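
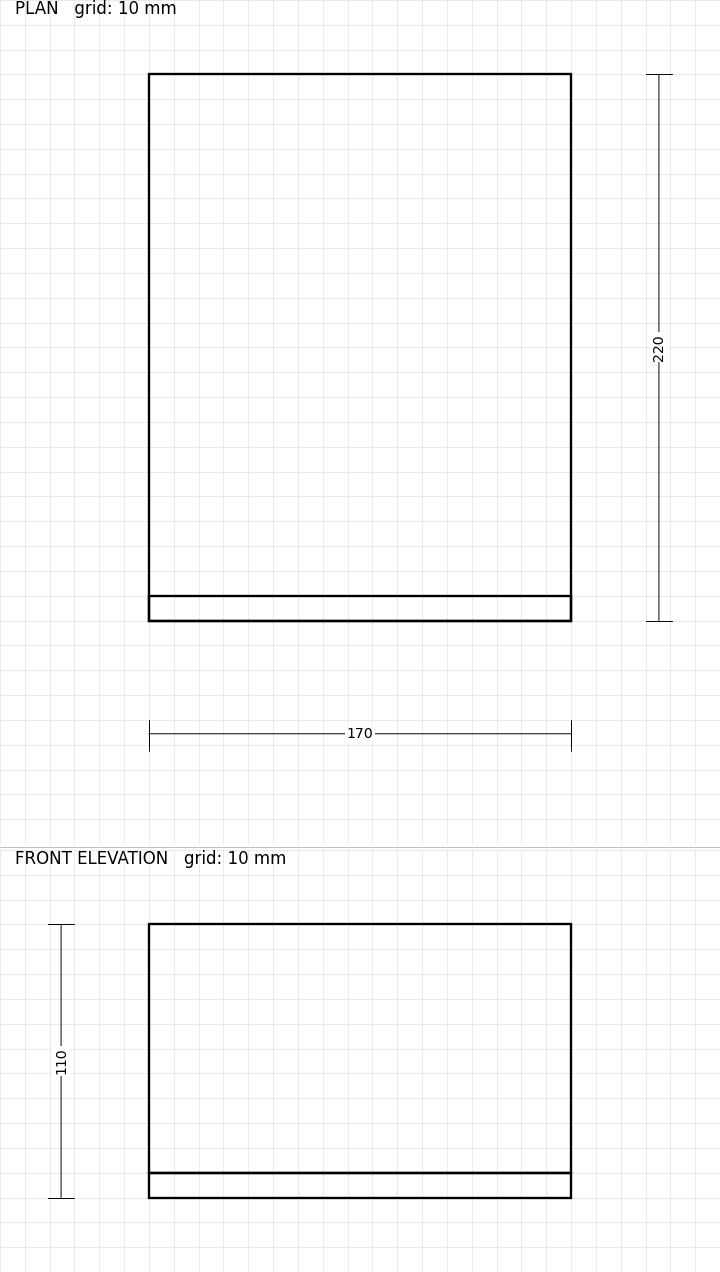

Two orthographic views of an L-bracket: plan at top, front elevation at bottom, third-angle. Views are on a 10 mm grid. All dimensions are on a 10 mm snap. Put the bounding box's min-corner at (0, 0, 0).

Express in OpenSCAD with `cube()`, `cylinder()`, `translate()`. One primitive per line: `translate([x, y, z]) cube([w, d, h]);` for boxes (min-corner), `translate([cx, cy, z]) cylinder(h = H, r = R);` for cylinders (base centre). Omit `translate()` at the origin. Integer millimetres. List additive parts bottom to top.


cube([170, 220, 10]);
translate([0, 0, 10]) cube([170, 10, 100]);


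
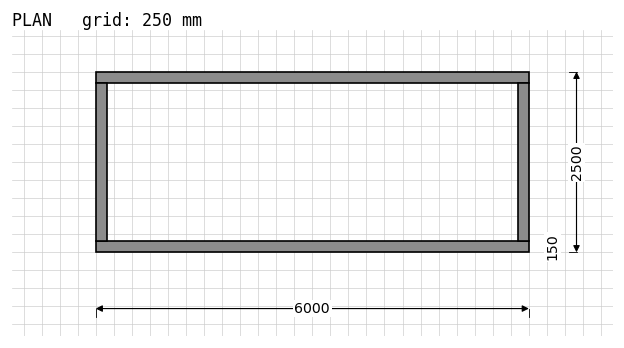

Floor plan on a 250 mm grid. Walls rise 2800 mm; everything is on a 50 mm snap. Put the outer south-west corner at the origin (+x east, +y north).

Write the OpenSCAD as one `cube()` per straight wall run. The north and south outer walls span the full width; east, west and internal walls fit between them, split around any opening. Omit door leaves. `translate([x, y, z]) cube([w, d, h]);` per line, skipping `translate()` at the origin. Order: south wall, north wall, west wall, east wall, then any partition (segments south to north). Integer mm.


cube([6000, 150, 2800]);
translate([0, 2350, 0]) cube([6000, 150, 2800]);
translate([0, 150, 0]) cube([150, 2200, 2800]);
translate([5850, 150, 0]) cube([150, 2200, 2800]);


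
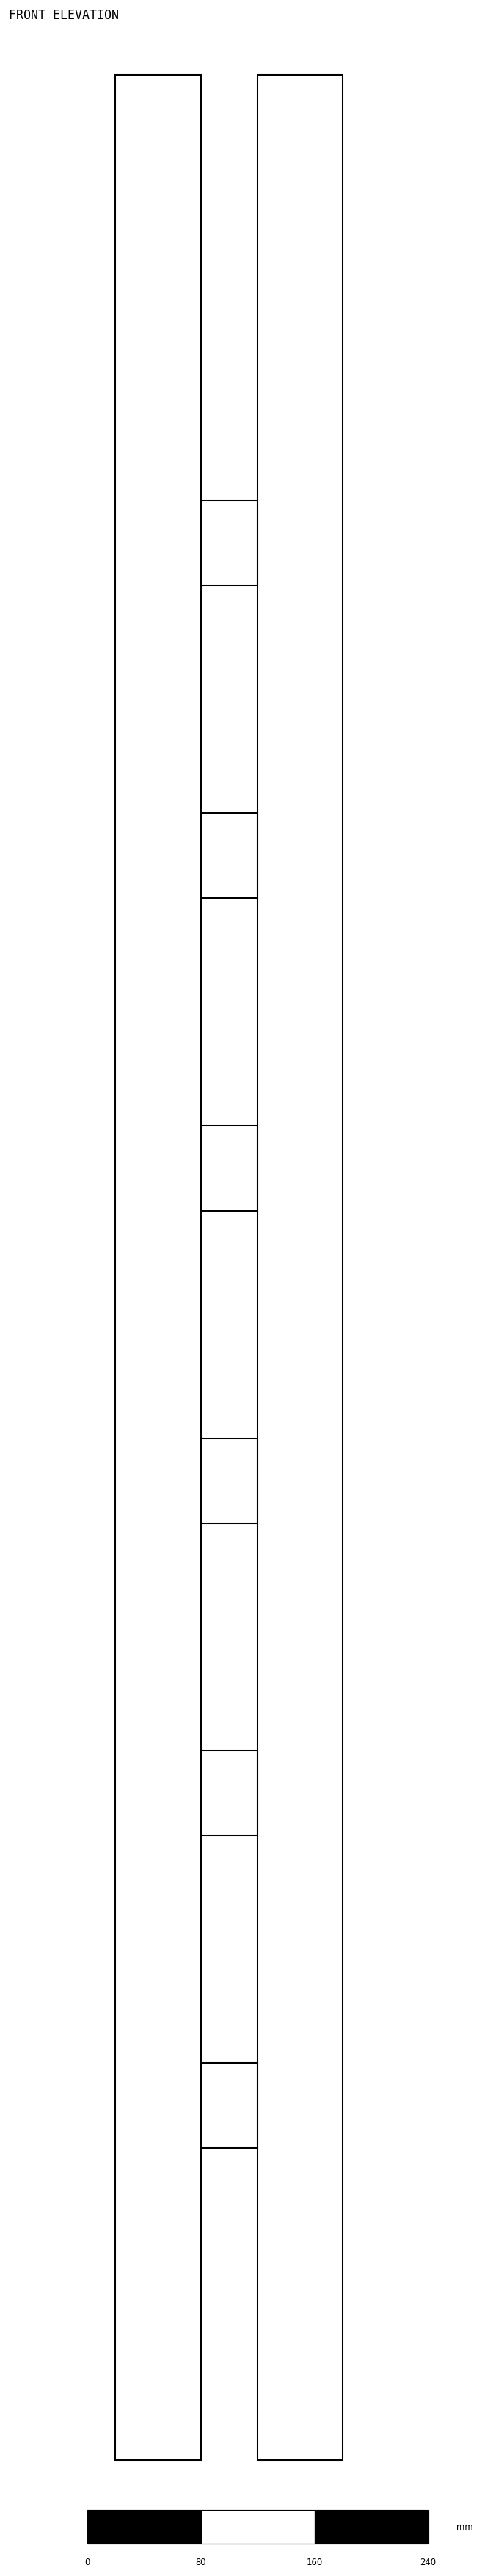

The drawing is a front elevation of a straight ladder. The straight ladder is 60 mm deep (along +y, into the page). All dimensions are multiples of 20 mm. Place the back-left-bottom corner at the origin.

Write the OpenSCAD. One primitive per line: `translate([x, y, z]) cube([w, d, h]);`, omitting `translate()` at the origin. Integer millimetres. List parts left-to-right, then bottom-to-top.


cube([60, 60, 1680]);
translate([60, 0, 220]) cube([40, 60, 60]);
translate([60, 0, 440]) cube([40, 60, 60]);
translate([60, 0, 660]) cube([40, 60, 60]);
translate([60, 0, 880]) cube([40, 60, 60]);
translate([60, 0, 1100]) cube([40, 60, 60]);
translate([60, 0, 1320]) cube([40, 60, 60]);
translate([100, 0, 0]) cube([60, 60, 1680]);


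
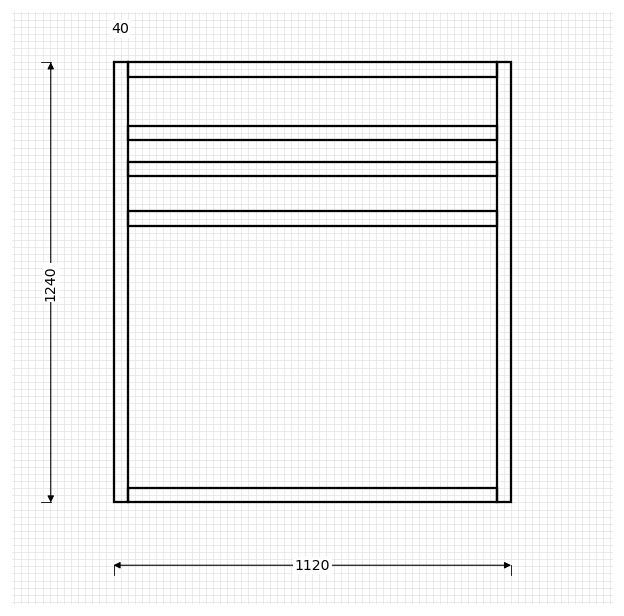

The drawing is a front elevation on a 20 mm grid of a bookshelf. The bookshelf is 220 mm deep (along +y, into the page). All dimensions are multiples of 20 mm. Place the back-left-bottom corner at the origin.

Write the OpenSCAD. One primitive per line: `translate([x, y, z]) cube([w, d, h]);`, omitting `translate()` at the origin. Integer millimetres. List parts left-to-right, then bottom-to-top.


cube([40, 220, 1240]);
translate([40, 0, 0]) cube([1040, 220, 40]);
translate([40, 0, 780]) cube([1040, 220, 40]);
translate([40, 0, 920]) cube([1040, 220, 40]);
translate([40, 0, 1020]) cube([1040, 220, 40]);
translate([40, 0, 1200]) cube([1040, 220, 40]);
translate([1080, 0, 0]) cube([40, 220, 1240]);


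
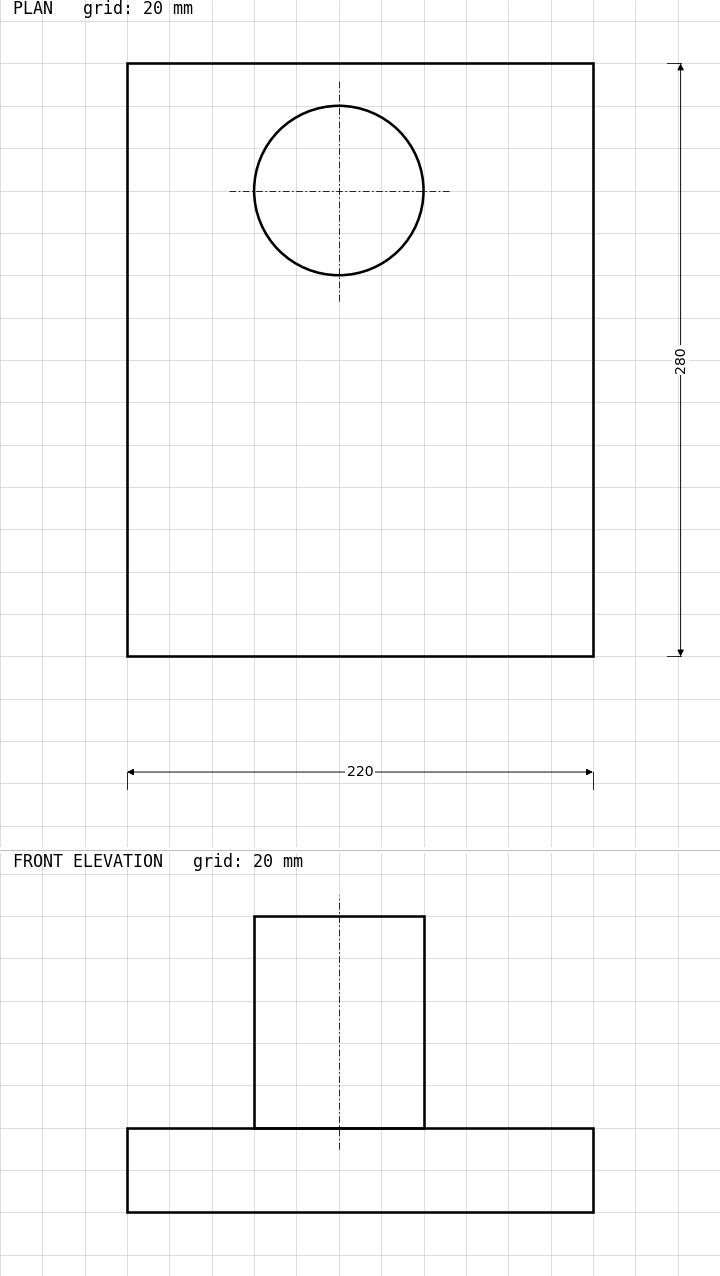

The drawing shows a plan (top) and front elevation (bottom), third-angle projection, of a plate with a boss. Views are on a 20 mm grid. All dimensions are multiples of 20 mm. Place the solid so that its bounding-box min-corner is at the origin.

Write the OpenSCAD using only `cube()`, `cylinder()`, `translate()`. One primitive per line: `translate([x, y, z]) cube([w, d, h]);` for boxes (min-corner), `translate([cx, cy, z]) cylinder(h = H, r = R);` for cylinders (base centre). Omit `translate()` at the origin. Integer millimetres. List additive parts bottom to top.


cube([220, 280, 40]);
translate([100, 220, 40]) cylinder(h = 100, r = 40);


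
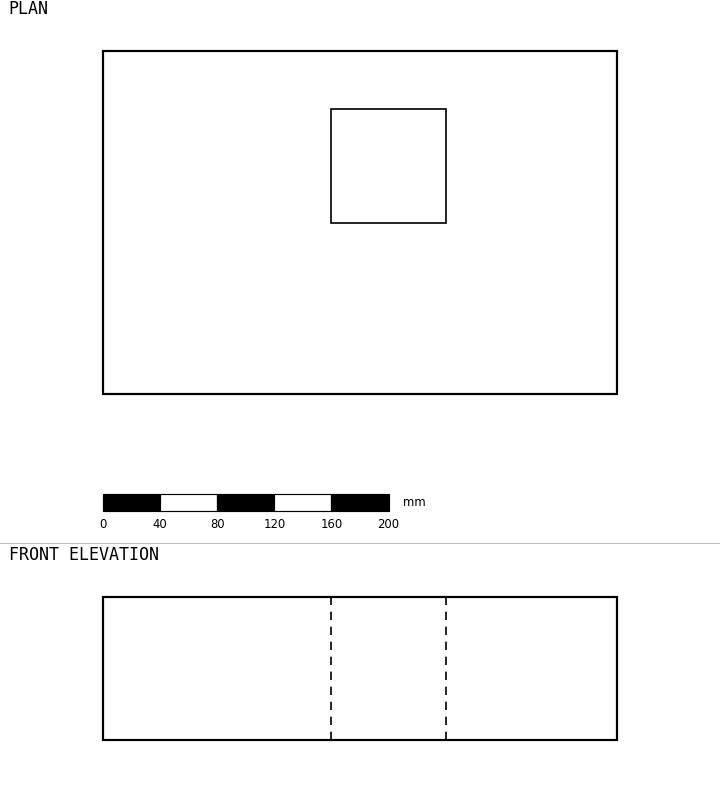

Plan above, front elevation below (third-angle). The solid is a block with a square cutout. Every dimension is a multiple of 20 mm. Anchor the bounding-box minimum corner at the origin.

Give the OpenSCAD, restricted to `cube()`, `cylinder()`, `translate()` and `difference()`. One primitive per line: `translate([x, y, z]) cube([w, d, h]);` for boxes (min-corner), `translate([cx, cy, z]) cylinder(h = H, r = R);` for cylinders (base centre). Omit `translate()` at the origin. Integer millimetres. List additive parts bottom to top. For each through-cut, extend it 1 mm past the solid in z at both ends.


difference() {
  cube([360, 240, 100]);
  translate([160, 120, -1]) cube([80, 80, 102]);
}


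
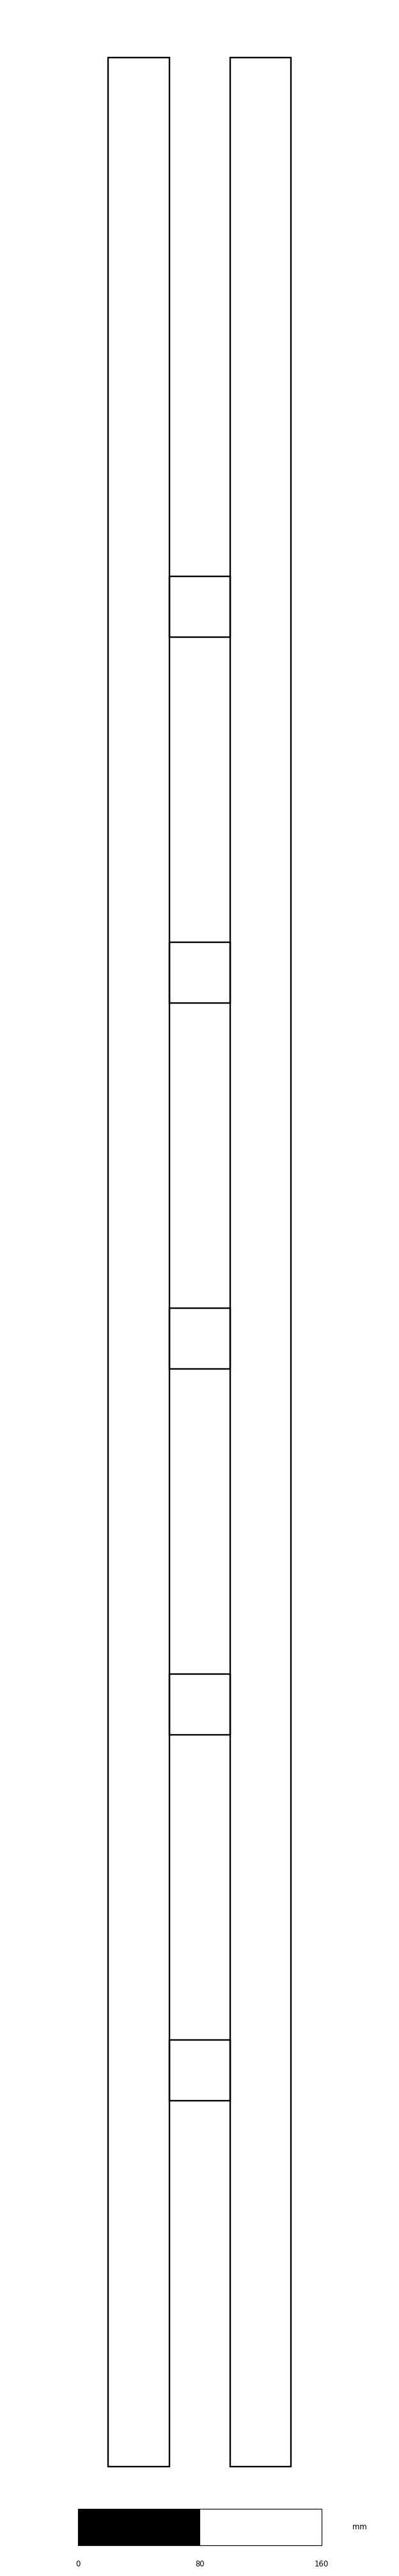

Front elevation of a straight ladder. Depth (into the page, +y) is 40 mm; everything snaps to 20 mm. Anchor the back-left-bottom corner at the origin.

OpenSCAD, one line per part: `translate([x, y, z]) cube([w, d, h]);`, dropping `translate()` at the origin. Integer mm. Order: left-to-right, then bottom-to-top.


cube([40, 40, 1580]);
translate([40, 0, 240]) cube([40, 40, 40]);
translate([40, 0, 480]) cube([40, 40, 40]);
translate([40, 0, 720]) cube([40, 40, 40]);
translate([40, 0, 960]) cube([40, 40, 40]);
translate([40, 0, 1200]) cube([40, 40, 40]);
translate([80, 0, 0]) cube([40, 40, 1580]);


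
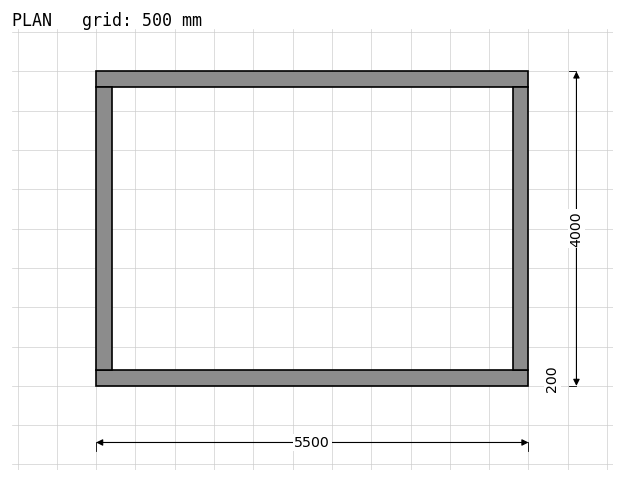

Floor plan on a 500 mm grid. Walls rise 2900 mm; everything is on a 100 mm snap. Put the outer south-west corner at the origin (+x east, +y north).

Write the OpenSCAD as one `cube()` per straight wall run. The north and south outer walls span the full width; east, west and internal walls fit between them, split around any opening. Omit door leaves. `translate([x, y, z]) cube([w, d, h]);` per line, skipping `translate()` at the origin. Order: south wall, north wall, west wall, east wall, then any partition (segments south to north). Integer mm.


cube([5500, 200, 2900]);
translate([0, 3800, 0]) cube([5500, 200, 2900]);
translate([0, 200, 0]) cube([200, 3600, 2900]);
translate([5300, 200, 0]) cube([200, 3600, 2900]);


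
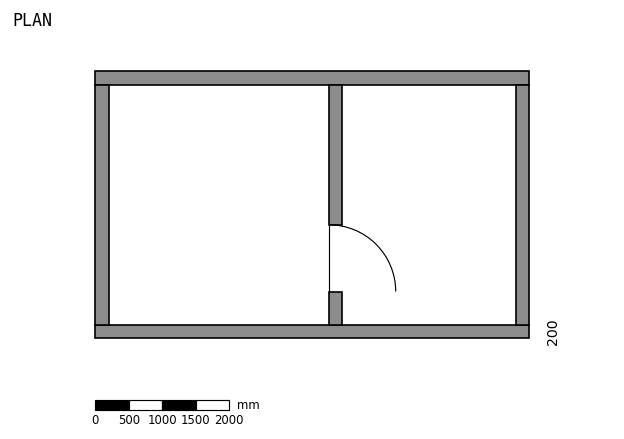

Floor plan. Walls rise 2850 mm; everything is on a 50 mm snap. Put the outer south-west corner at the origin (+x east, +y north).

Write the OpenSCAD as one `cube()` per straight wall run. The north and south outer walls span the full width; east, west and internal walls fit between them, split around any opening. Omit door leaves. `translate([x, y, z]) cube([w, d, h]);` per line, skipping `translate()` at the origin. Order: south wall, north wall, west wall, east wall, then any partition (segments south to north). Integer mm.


cube([6500, 200, 2850]);
translate([0, 3800, 0]) cube([6500, 200, 2850]);
translate([0, 200, 0]) cube([200, 3600, 2850]);
translate([6300, 200, 0]) cube([200, 3600, 2850]);
translate([3500, 200, 0]) cube([200, 500, 2850]);
translate([3500, 1700, 0]) cube([200, 2100, 2850]);


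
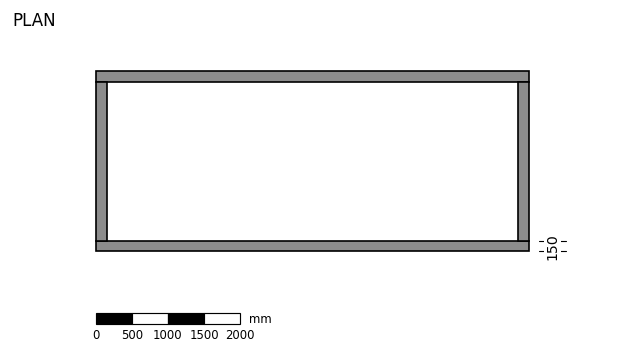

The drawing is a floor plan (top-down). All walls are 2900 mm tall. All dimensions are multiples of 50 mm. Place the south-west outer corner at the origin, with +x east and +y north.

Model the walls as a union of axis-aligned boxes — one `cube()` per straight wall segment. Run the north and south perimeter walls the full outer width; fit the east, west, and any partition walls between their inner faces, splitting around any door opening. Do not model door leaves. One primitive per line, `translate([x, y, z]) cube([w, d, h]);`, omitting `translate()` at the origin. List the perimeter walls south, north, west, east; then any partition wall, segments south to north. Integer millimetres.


cube([6000, 150, 2900]);
translate([0, 2350, 0]) cube([6000, 150, 2900]);
translate([0, 150, 0]) cube([150, 2200, 2900]);
translate([5850, 150, 0]) cube([150, 2200, 2900]);


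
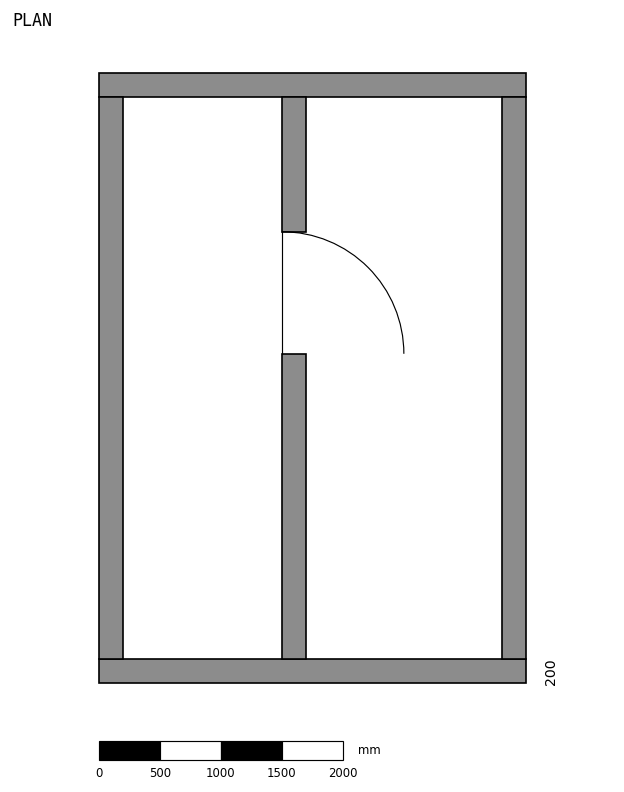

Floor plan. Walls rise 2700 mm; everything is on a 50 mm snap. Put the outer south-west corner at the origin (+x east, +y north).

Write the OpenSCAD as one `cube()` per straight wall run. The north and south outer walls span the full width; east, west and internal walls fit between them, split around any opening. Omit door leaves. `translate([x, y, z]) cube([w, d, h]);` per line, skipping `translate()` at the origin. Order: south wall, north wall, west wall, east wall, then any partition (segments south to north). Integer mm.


cube([3500, 200, 2700]);
translate([0, 4800, 0]) cube([3500, 200, 2700]);
translate([0, 200, 0]) cube([200, 4600, 2700]);
translate([3300, 200, 0]) cube([200, 4600, 2700]);
translate([1500, 200, 0]) cube([200, 2500, 2700]);
translate([1500, 3700, 0]) cube([200, 1100, 2700]);


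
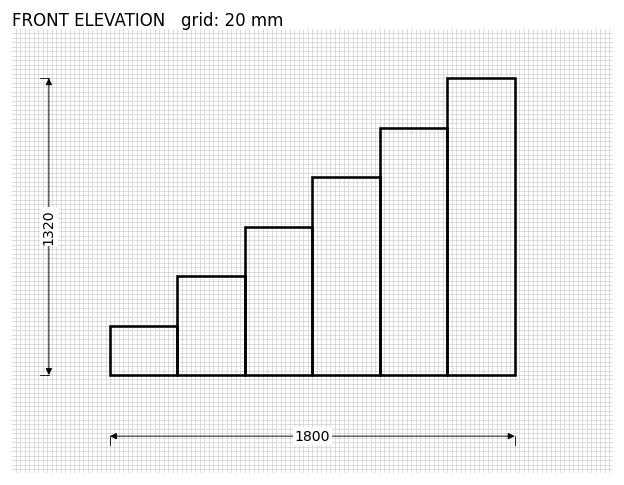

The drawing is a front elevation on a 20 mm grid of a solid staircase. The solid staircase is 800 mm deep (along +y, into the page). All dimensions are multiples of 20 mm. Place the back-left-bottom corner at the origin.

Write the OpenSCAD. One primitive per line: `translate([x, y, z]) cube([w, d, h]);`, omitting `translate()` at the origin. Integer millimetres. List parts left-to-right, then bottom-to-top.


cube([300, 800, 220]);
translate([300, 0, 0]) cube([300, 800, 440]);
translate([600, 0, 0]) cube([300, 800, 660]);
translate([900, 0, 0]) cube([300, 800, 880]);
translate([1200, 0, 0]) cube([300, 800, 1100]);
translate([1500, 0, 0]) cube([300, 800, 1320]);


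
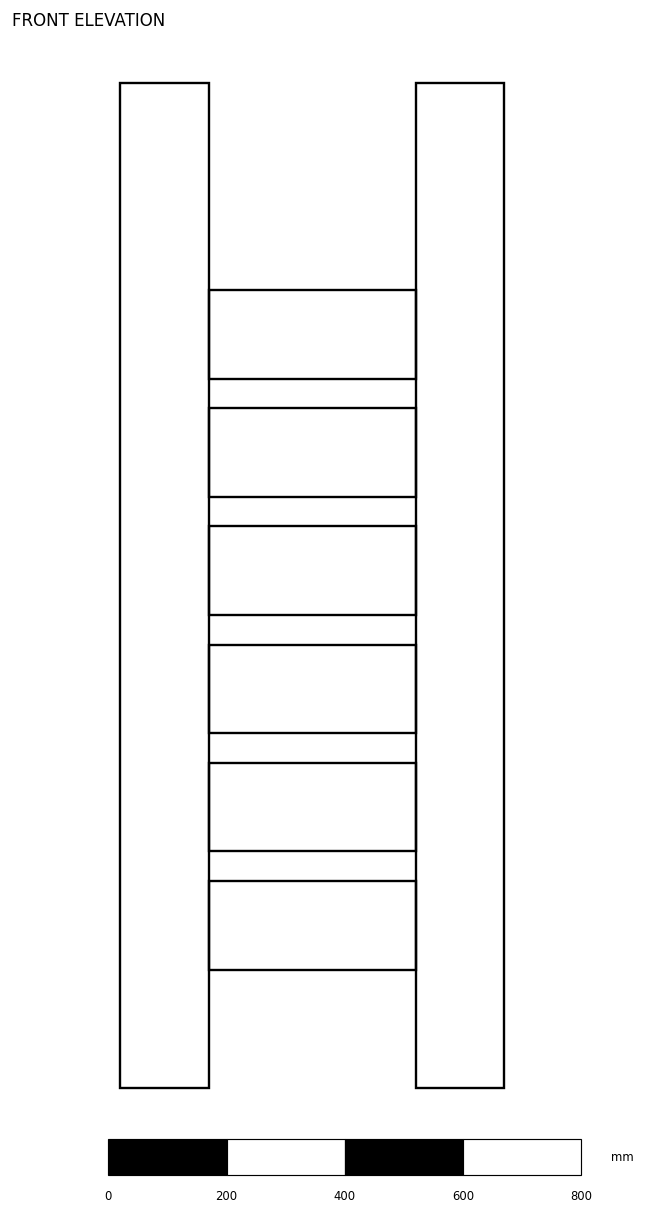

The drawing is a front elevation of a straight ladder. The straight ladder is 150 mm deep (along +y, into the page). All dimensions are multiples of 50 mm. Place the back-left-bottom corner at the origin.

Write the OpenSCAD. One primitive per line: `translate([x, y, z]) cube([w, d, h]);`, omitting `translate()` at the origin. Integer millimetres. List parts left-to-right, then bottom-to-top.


cube([150, 150, 1700]);
translate([150, 0, 200]) cube([350, 150, 150]);
translate([150, 0, 400]) cube([350, 150, 150]);
translate([150, 0, 600]) cube([350, 150, 150]);
translate([150, 0, 800]) cube([350, 150, 150]);
translate([150, 0, 1000]) cube([350, 150, 150]);
translate([150, 0, 1200]) cube([350, 150, 150]);
translate([500, 0, 0]) cube([150, 150, 1700]);


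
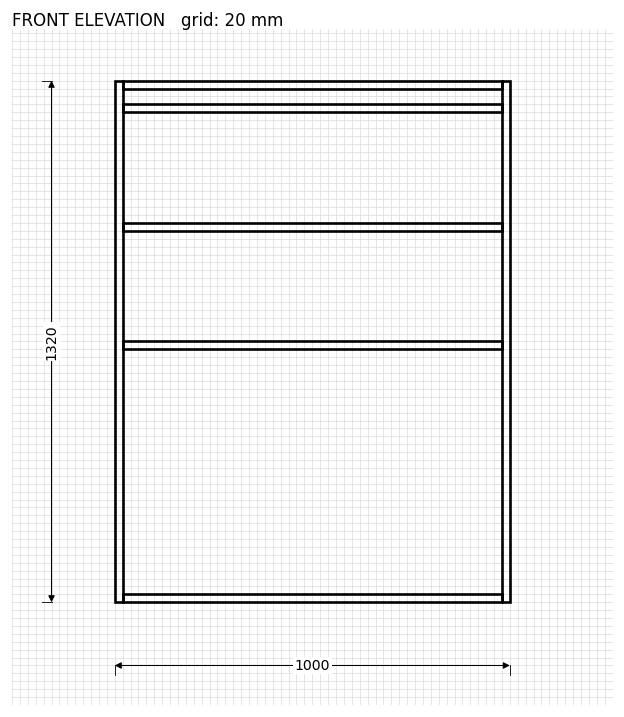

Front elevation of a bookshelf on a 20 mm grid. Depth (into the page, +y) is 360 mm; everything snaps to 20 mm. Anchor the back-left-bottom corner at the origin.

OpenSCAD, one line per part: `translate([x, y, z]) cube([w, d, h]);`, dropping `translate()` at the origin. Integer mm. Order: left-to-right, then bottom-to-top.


cube([20, 360, 1320]);
translate([20, 0, 0]) cube([960, 360, 20]);
translate([20, 0, 640]) cube([960, 360, 20]);
translate([20, 0, 940]) cube([960, 360, 20]);
translate([20, 0, 1240]) cube([960, 360, 20]);
translate([20, 0, 1300]) cube([960, 360, 20]);
translate([980, 0, 0]) cube([20, 360, 1320]);


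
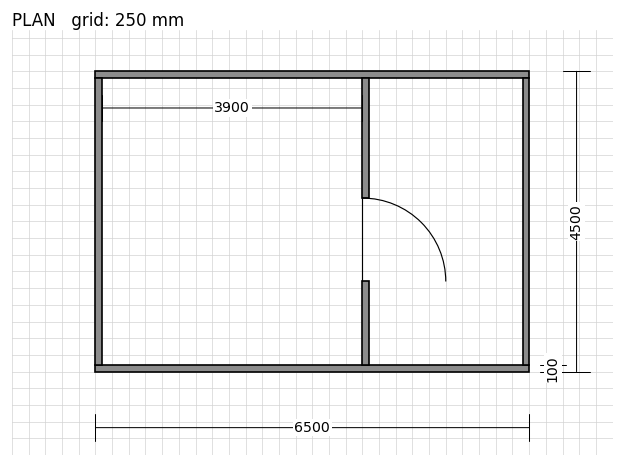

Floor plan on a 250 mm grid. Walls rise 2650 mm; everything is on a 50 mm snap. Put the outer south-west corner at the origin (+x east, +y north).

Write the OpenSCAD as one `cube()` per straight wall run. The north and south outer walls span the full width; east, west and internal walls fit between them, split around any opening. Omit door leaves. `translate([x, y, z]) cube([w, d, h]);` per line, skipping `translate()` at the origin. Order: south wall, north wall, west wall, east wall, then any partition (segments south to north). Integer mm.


cube([6500, 100, 2650]);
translate([0, 4400, 0]) cube([6500, 100, 2650]);
translate([0, 100, 0]) cube([100, 4300, 2650]);
translate([6400, 100, 0]) cube([100, 4300, 2650]);
translate([4000, 100, 0]) cube([100, 1250, 2650]);
translate([4000, 2600, 0]) cube([100, 1800, 2650]);


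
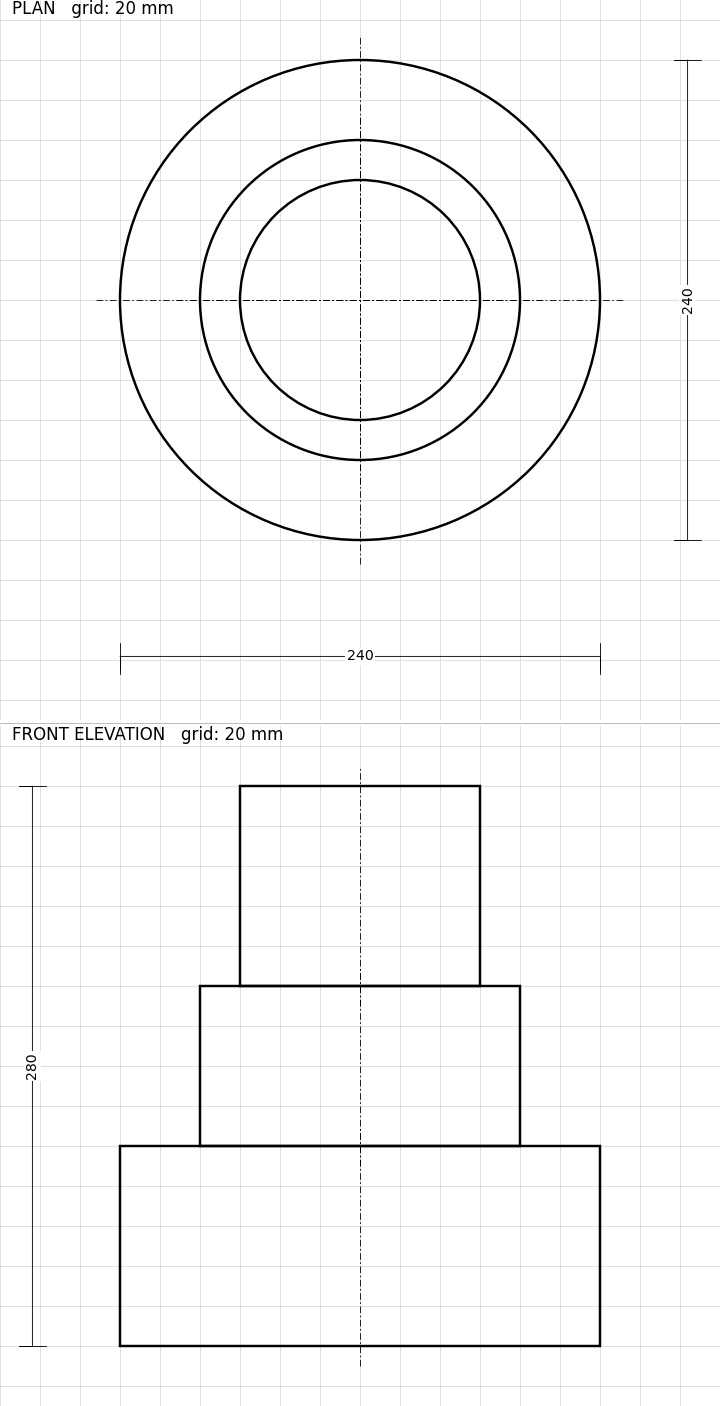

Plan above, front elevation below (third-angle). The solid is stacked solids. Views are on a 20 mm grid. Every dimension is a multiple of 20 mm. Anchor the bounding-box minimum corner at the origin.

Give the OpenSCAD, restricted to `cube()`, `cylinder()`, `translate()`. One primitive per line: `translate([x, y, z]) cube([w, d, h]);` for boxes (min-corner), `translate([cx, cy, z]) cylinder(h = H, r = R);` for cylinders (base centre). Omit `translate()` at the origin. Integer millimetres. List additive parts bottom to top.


translate([120, 120, 0]) cylinder(h = 100, r = 120);
translate([120, 120, 100]) cylinder(h = 80, r = 80);
translate([120, 120, 180]) cylinder(h = 100, r = 60);


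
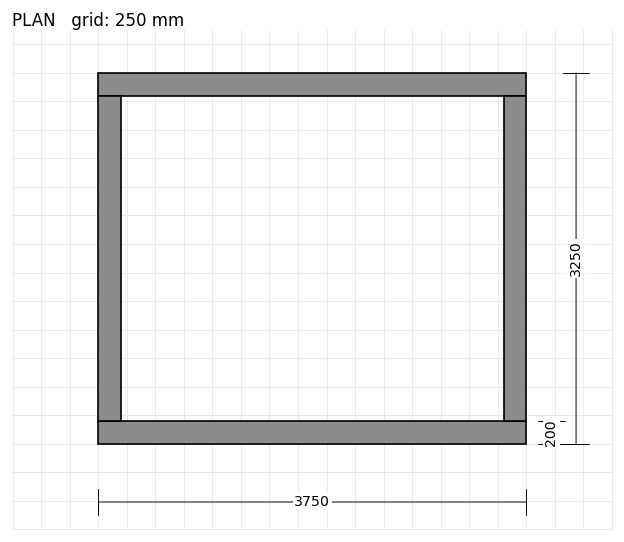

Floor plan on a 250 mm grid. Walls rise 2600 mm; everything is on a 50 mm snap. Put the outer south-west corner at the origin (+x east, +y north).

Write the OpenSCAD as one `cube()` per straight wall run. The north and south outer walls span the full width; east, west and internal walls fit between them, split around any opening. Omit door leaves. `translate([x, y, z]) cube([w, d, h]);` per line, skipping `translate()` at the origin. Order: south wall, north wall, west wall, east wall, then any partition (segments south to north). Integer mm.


cube([3750, 200, 2600]);
translate([0, 3050, 0]) cube([3750, 200, 2600]);
translate([0, 200, 0]) cube([200, 2850, 2600]);
translate([3550, 200, 0]) cube([200, 2850, 2600]);


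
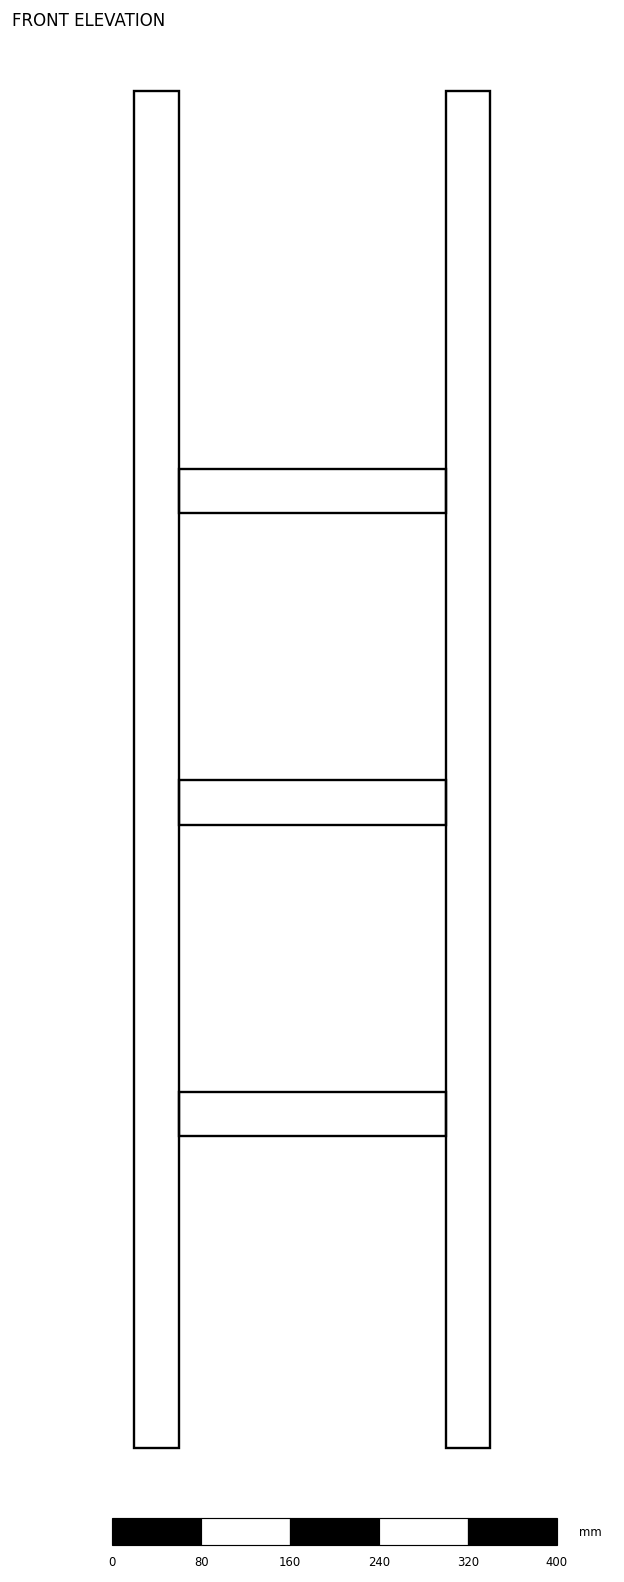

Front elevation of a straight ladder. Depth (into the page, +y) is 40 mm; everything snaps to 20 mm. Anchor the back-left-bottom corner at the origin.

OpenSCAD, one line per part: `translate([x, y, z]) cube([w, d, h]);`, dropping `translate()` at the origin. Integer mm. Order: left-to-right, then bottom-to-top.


cube([40, 40, 1220]);
translate([40, 0, 280]) cube([240, 40, 40]);
translate([40, 0, 560]) cube([240, 40, 40]);
translate([40, 0, 840]) cube([240, 40, 40]);
translate([280, 0, 0]) cube([40, 40, 1220]);


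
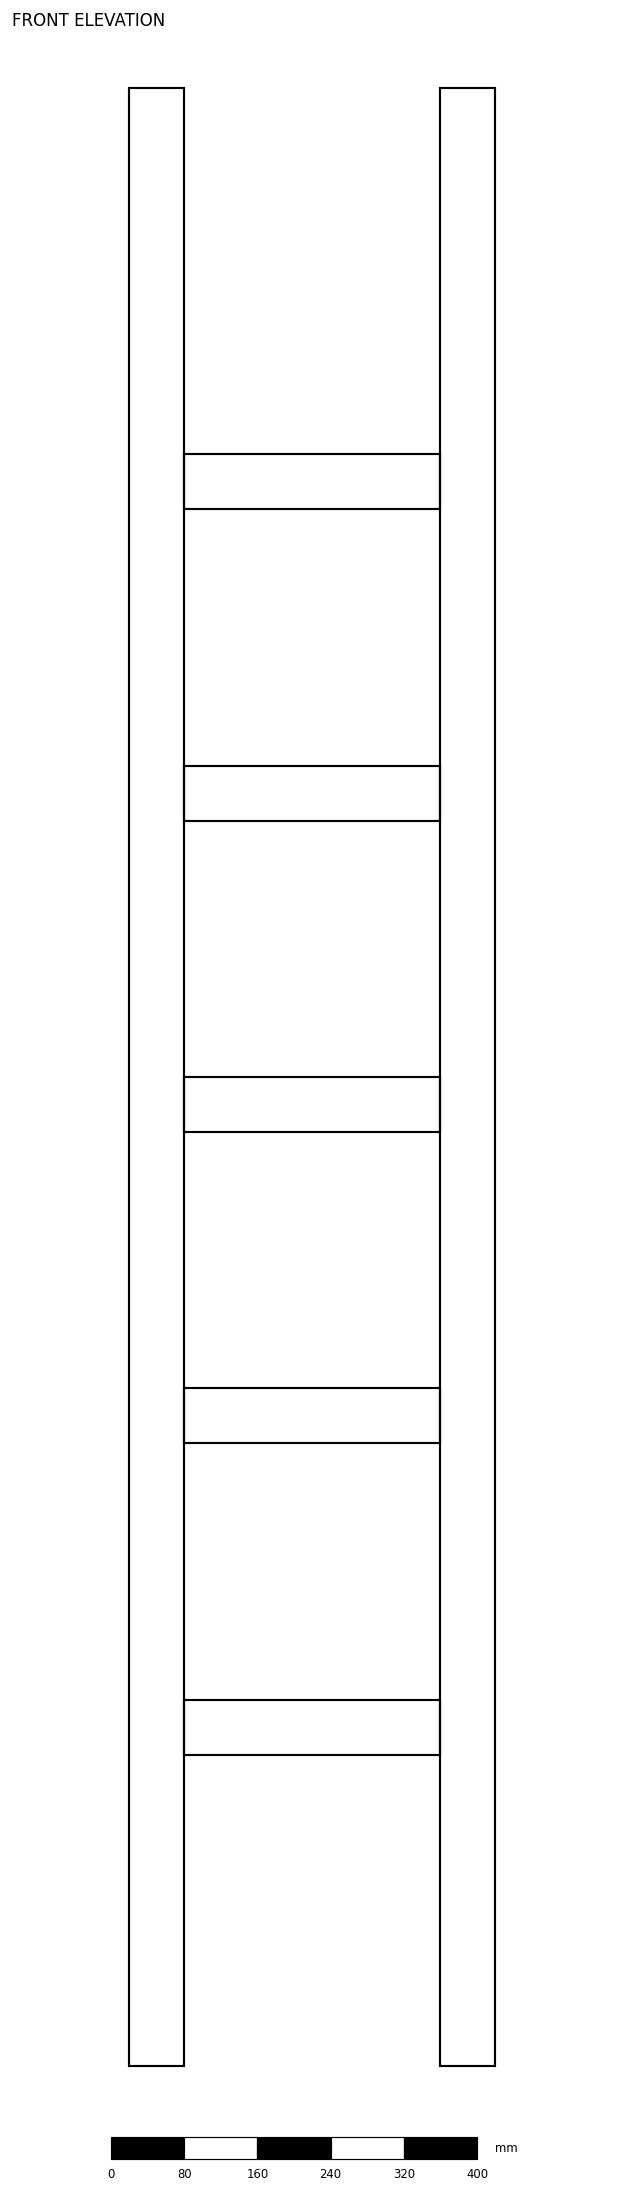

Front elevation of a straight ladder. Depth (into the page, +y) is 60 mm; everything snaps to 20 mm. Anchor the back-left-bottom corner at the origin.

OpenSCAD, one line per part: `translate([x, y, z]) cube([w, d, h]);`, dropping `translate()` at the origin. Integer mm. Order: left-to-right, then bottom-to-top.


cube([60, 60, 2160]);
translate([60, 0, 340]) cube([280, 60, 60]);
translate([60, 0, 680]) cube([280, 60, 60]);
translate([60, 0, 1020]) cube([280, 60, 60]);
translate([60, 0, 1360]) cube([280, 60, 60]);
translate([60, 0, 1700]) cube([280, 60, 60]);
translate([340, 0, 0]) cube([60, 60, 2160]);


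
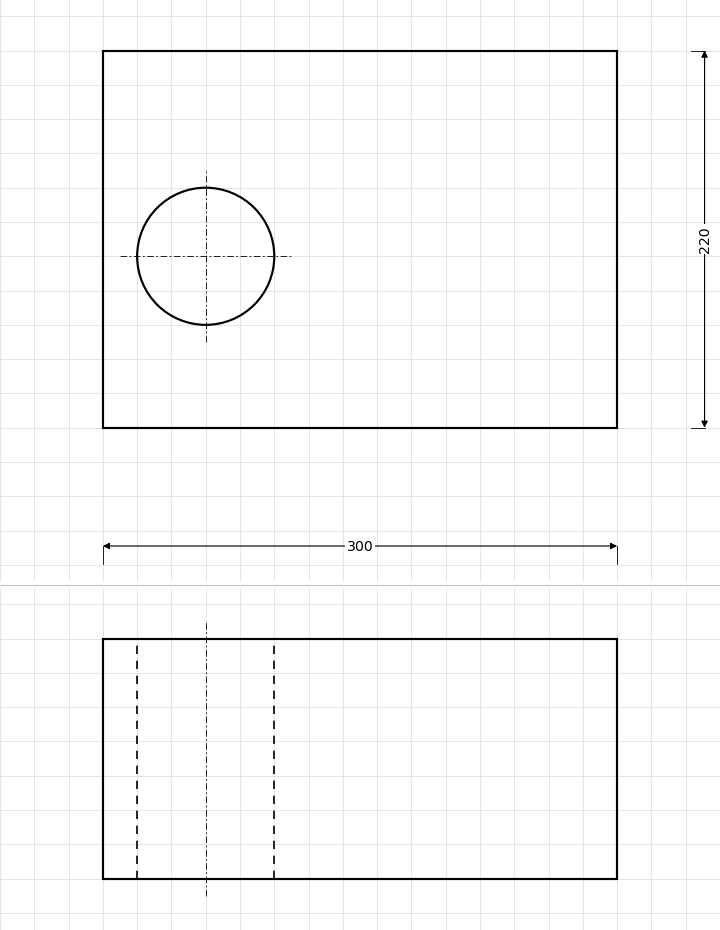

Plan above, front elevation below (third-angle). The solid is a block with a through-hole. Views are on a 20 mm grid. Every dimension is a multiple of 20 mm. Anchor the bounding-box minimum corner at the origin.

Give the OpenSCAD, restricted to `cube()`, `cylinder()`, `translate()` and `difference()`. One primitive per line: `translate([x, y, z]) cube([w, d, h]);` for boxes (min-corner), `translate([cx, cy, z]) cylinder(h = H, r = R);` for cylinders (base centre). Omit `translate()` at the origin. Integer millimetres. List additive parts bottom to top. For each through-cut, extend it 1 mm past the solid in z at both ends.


difference() {
  cube([300, 220, 140]);
  translate([60, 100, -1]) cylinder(h = 142, r = 40);
}


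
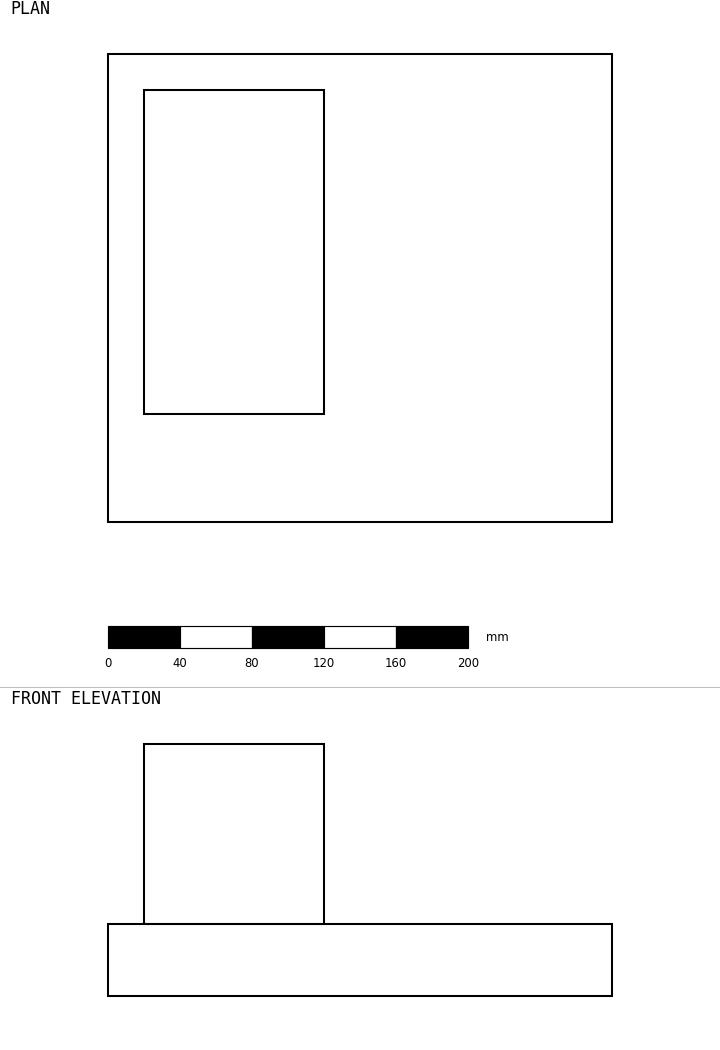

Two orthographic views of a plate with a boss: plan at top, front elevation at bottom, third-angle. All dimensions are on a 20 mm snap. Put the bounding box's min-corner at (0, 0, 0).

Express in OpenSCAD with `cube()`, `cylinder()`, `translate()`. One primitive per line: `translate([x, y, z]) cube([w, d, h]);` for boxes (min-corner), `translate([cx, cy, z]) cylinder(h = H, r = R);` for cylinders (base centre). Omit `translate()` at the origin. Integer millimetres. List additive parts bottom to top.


cube([280, 260, 40]);
translate([20, 60, 40]) cube([100, 180, 100]);


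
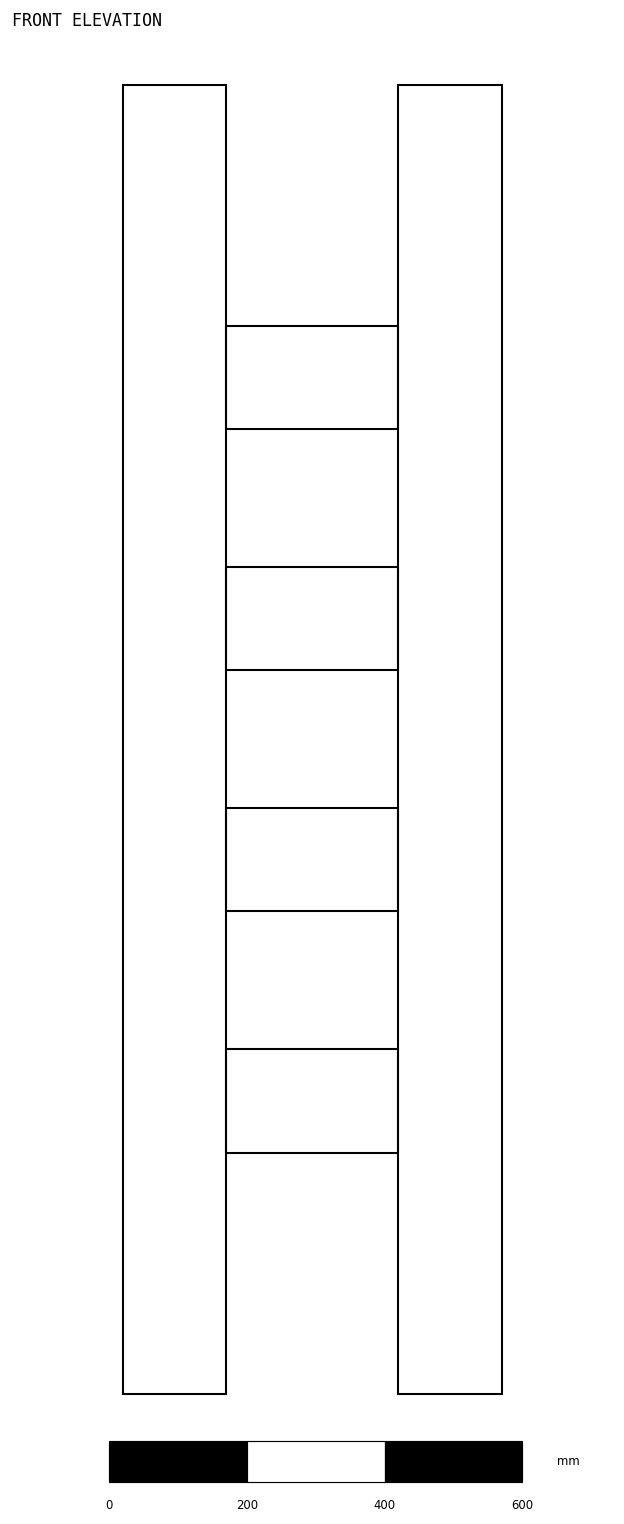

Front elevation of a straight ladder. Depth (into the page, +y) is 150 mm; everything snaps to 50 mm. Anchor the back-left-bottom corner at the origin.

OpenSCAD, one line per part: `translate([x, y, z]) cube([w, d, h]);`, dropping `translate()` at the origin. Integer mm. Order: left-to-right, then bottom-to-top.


cube([150, 150, 1900]);
translate([150, 0, 350]) cube([250, 150, 150]);
translate([150, 0, 700]) cube([250, 150, 150]);
translate([150, 0, 1050]) cube([250, 150, 150]);
translate([150, 0, 1400]) cube([250, 150, 150]);
translate([400, 0, 0]) cube([150, 150, 1900]);


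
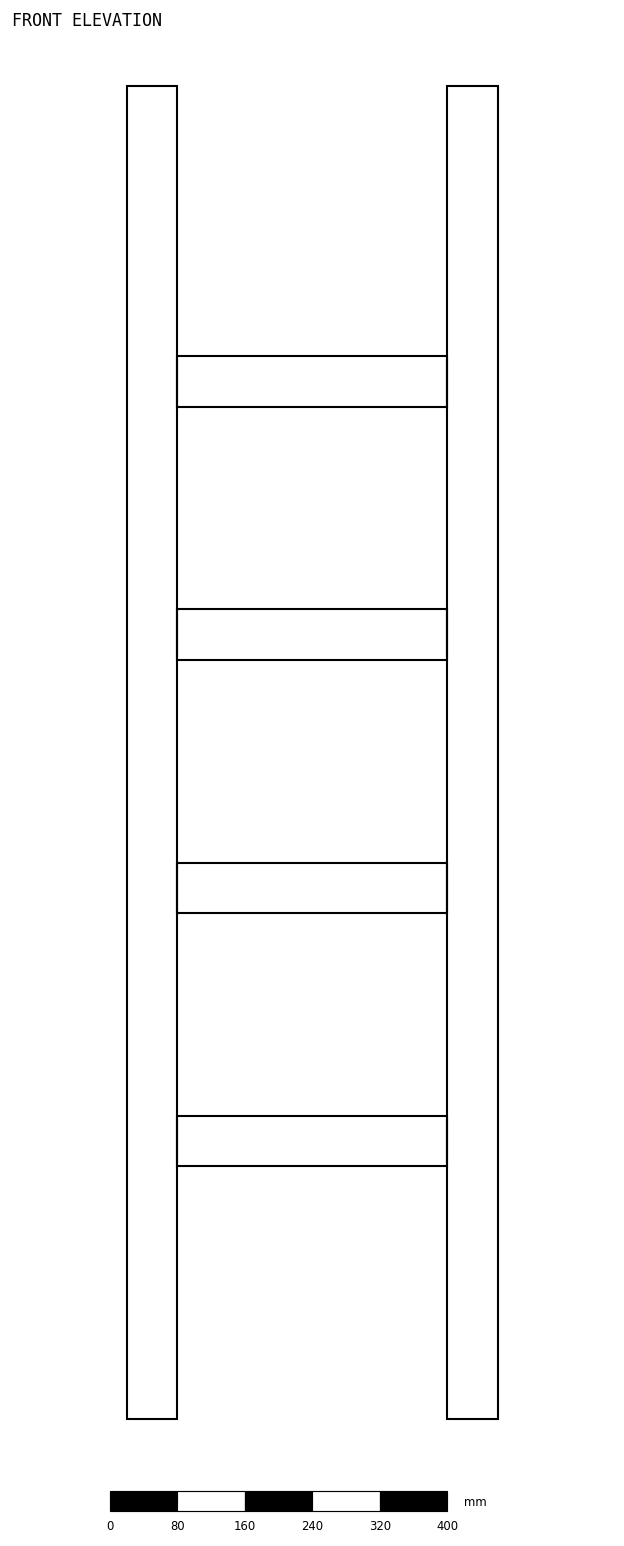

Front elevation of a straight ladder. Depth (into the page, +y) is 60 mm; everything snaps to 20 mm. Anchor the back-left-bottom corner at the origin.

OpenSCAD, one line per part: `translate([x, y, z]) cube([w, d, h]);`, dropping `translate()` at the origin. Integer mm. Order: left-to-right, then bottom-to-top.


cube([60, 60, 1580]);
translate([60, 0, 300]) cube([320, 60, 60]);
translate([60, 0, 600]) cube([320, 60, 60]);
translate([60, 0, 900]) cube([320, 60, 60]);
translate([60, 0, 1200]) cube([320, 60, 60]);
translate([380, 0, 0]) cube([60, 60, 1580]);


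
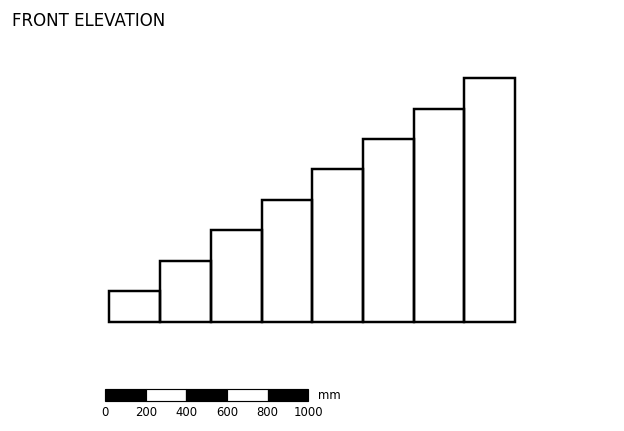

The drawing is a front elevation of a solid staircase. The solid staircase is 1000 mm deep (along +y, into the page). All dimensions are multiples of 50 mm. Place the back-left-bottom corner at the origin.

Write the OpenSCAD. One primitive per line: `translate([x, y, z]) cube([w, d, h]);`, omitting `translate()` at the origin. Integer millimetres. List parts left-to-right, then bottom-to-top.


cube([250, 1000, 150]);
translate([250, 0, 0]) cube([250, 1000, 300]);
translate([500, 0, 0]) cube([250, 1000, 450]);
translate([750, 0, 0]) cube([250, 1000, 600]);
translate([1000, 0, 0]) cube([250, 1000, 750]);
translate([1250, 0, 0]) cube([250, 1000, 900]);
translate([1500, 0, 0]) cube([250, 1000, 1050]);
translate([1750, 0, 0]) cube([250, 1000, 1200]);


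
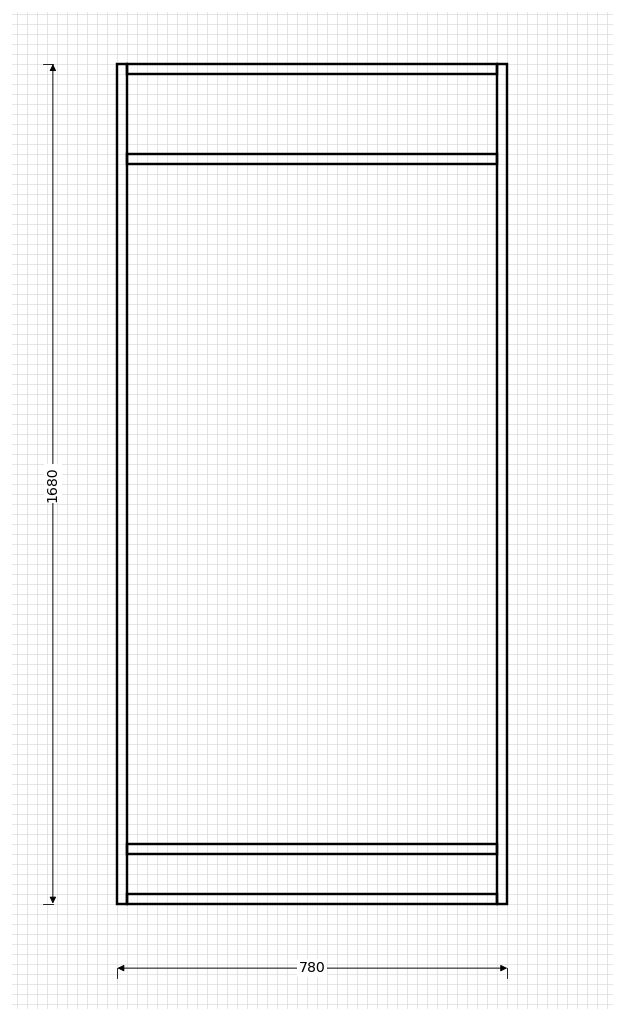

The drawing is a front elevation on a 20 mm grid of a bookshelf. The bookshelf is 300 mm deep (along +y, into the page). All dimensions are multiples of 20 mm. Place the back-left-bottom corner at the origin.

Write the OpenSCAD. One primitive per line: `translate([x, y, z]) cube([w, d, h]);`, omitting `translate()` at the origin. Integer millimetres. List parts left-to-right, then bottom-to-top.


cube([20, 300, 1680]);
translate([20, 0, 0]) cube([740, 300, 20]);
translate([20, 0, 100]) cube([740, 300, 20]);
translate([20, 0, 1480]) cube([740, 300, 20]);
translate([20, 0, 1660]) cube([740, 300, 20]);
translate([760, 0, 0]) cube([20, 300, 1680]);


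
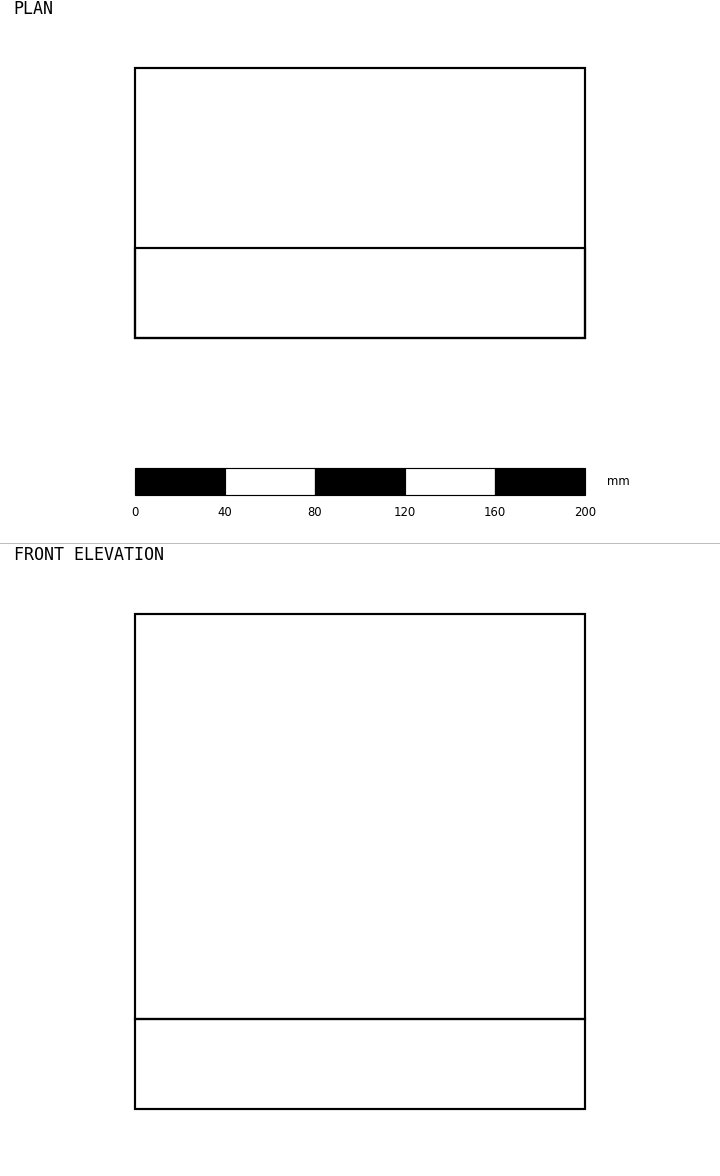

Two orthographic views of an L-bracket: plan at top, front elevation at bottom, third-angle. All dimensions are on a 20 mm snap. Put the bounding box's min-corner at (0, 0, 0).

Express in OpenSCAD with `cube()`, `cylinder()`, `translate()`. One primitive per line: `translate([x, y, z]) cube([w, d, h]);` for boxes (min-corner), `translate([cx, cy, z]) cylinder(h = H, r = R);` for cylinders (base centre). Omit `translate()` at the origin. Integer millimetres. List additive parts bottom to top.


cube([200, 120, 40]);
translate([0, 0, 40]) cube([200, 40, 180]);


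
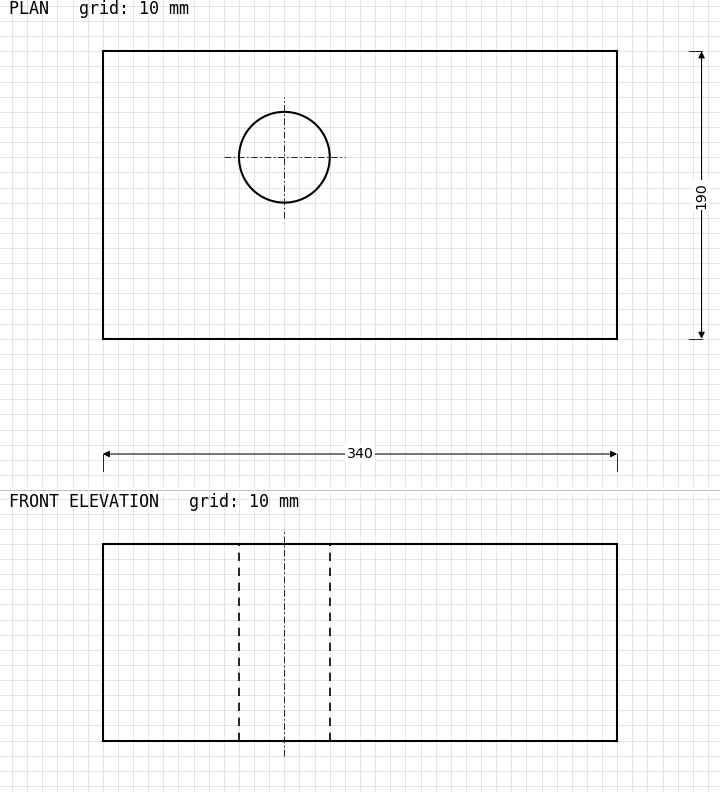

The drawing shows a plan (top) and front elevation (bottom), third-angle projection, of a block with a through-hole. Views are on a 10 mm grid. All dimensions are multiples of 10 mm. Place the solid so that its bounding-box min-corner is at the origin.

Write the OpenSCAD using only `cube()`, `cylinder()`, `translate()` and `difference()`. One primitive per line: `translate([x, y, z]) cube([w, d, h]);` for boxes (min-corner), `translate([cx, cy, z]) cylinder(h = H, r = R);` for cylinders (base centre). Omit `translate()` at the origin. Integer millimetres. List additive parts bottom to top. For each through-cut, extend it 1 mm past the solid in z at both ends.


difference() {
  cube([340, 190, 130]);
  translate([120, 120, -1]) cylinder(h = 132, r = 30);
}


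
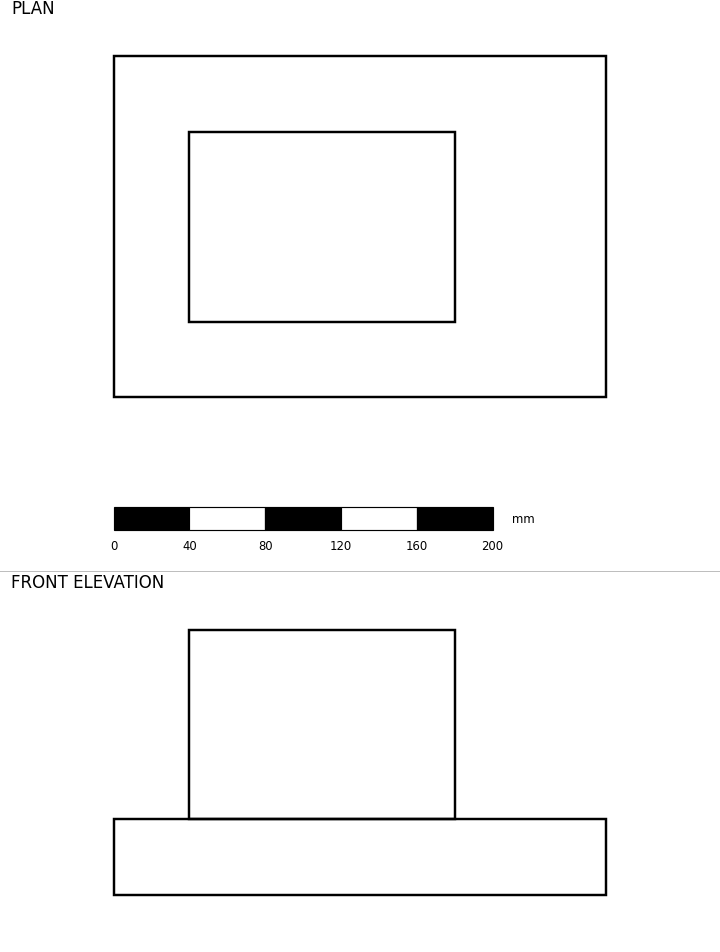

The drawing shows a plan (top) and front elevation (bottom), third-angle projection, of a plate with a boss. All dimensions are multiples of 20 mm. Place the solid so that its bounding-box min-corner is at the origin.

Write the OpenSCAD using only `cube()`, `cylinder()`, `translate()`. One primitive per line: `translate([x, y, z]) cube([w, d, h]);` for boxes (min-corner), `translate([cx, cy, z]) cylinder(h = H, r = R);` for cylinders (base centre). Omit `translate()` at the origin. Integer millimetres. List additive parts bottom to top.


cube([260, 180, 40]);
translate([40, 40, 40]) cube([140, 100, 100]);


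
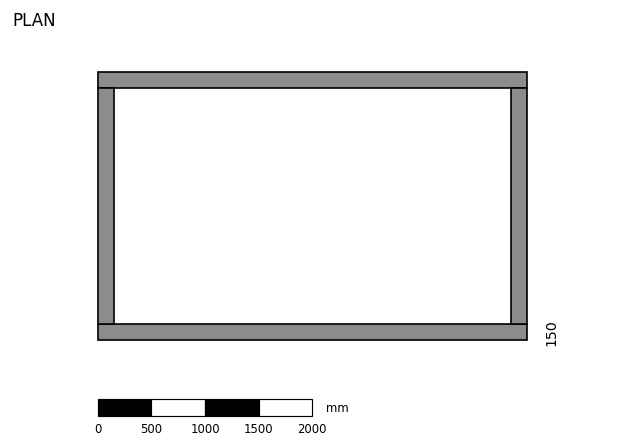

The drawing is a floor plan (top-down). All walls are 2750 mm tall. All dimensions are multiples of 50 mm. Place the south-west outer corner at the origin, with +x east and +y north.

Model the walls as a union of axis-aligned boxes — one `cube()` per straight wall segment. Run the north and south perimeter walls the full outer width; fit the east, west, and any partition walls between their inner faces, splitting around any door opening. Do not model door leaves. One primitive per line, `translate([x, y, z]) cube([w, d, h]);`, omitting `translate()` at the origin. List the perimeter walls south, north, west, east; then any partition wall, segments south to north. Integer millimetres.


cube([4000, 150, 2750]);
translate([0, 2350, 0]) cube([4000, 150, 2750]);
translate([0, 150, 0]) cube([150, 2200, 2750]);
translate([3850, 150, 0]) cube([150, 2200, 2750]);


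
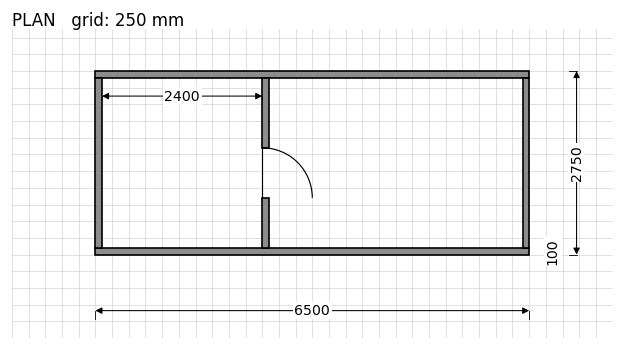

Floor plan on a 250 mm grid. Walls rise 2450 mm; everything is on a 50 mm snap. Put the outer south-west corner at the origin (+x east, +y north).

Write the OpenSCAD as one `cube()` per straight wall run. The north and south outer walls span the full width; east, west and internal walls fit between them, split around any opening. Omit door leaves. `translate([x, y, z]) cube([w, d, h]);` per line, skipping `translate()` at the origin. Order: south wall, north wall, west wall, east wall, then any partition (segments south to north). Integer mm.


cube([6500, 100, 2450]);
translate([0, 2650, 0]) cube([6500, 100, 2450]);
translate([0, 100, 0]) cube([100, 2550, 2450]);
translate([6400, 100, 0]) cube([100, 2550, 2450]);
translate([2500, 100, 0]) cube([100, 750, 2450]);
translate([2500, 1600, 0]) cube([100, 1050, 2450]);


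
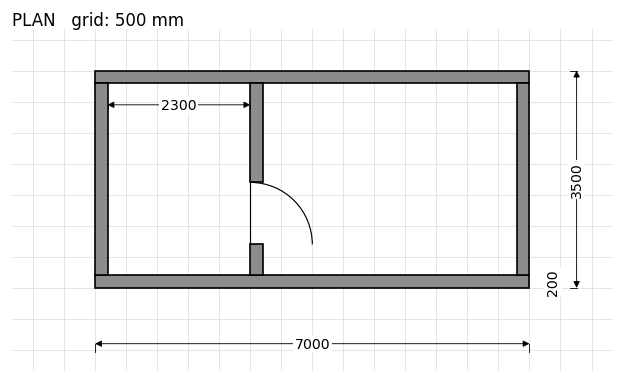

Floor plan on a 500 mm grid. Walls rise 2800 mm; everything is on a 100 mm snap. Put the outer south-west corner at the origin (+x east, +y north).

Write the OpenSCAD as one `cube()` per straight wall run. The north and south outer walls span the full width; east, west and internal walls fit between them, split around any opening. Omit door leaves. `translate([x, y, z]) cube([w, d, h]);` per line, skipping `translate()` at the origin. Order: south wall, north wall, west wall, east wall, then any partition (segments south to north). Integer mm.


cube([7000, 200, 2800]);
translate([0, 3300, 0]) cube([7000, 200, 2800]);
translate([0, 200, 0]) cube([200, 3100, 2800]);
translate([6800, 200, 0]) cube([200, 3100, 2800]);
translate([2500, 200, 0]) cube([200, 500, 2800]);
translate([2500, 1700, 0]) cube([200, 1600, 2800]);


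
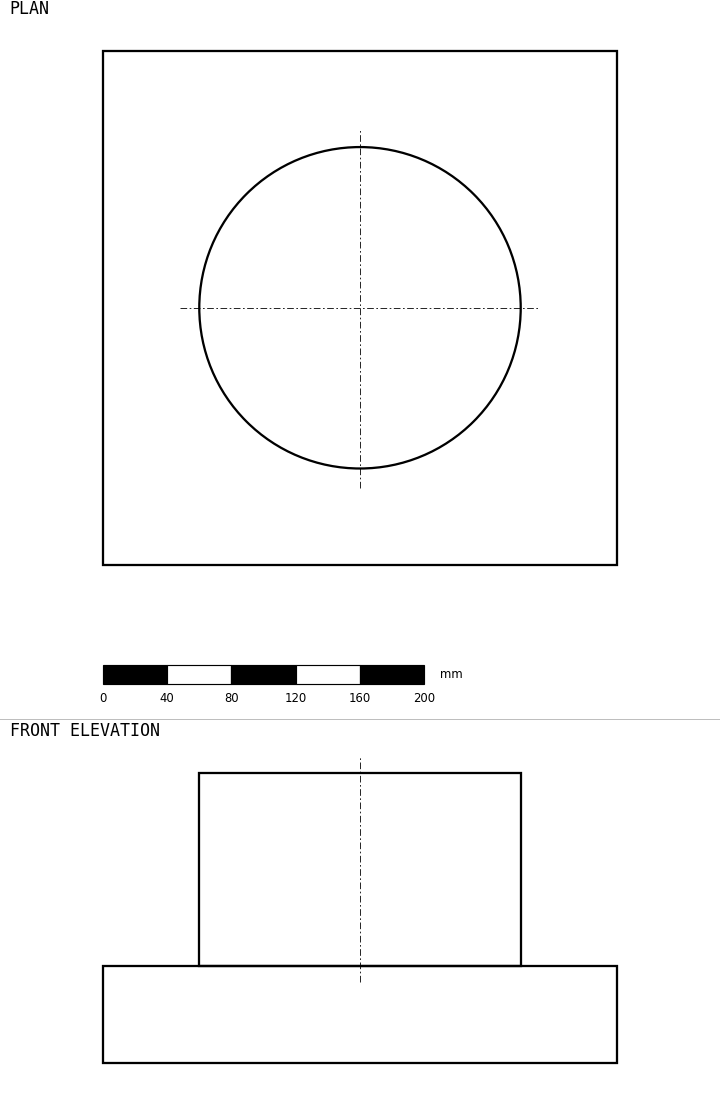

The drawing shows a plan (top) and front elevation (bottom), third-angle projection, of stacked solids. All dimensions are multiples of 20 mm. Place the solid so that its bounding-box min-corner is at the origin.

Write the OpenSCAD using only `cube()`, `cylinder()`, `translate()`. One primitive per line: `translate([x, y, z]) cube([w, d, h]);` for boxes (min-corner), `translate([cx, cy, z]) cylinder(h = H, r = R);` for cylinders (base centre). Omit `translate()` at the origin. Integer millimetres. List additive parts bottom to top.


cube([320, 320, 60]);
translate([160, 160, 60]) cylinder(h = 120, r = 100);


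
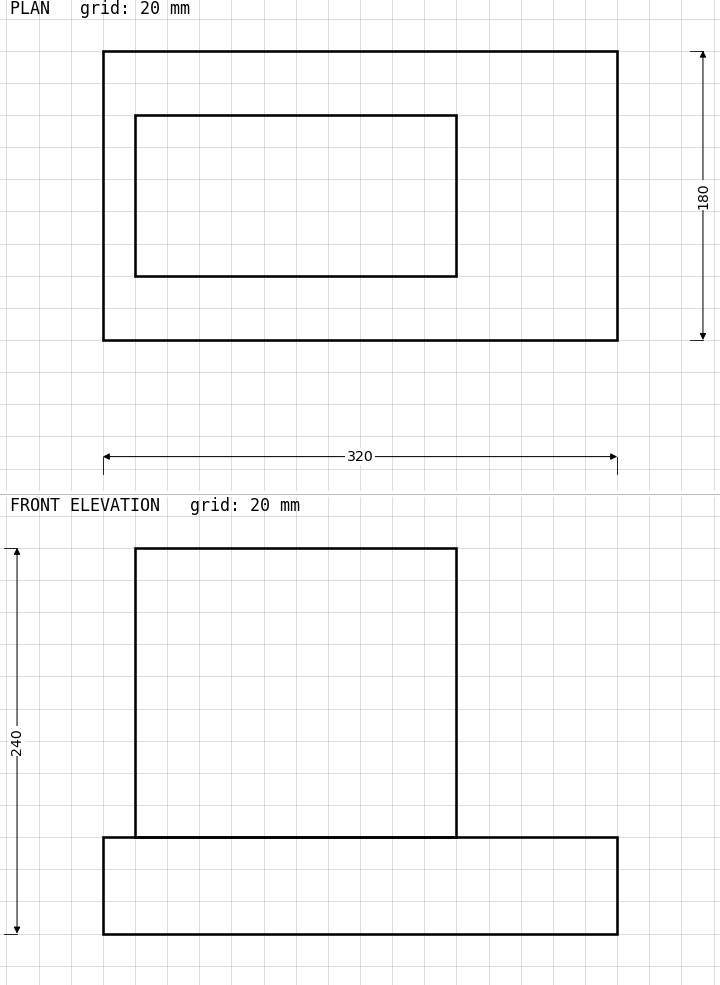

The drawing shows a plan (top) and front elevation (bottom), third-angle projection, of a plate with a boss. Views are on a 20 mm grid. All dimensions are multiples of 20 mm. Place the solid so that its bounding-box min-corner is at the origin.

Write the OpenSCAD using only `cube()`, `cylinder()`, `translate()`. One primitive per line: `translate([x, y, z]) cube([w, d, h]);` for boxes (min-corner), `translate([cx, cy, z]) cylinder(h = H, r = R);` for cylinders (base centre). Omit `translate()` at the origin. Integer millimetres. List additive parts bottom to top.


cube([320, 180, 60]);
translate([20, 40, 60]) cube([200, 100, 180]);


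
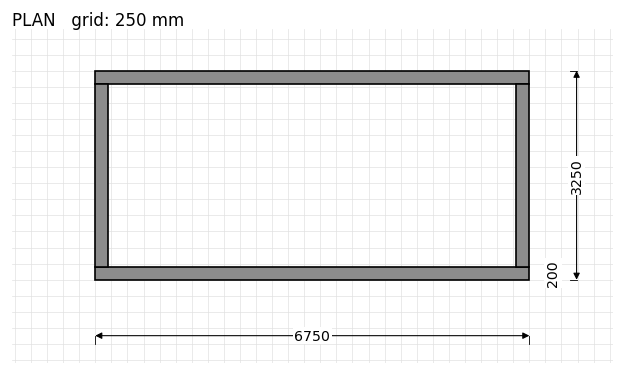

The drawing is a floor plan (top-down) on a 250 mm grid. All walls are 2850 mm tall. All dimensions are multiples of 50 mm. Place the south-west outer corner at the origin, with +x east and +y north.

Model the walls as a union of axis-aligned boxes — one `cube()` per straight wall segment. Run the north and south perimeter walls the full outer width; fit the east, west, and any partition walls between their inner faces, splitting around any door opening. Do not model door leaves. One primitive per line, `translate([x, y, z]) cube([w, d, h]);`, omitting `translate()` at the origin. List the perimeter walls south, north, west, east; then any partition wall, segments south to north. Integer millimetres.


cube([6750, 200, 2850]);
translate([0, 3050, 0]) cube([6750, 200, 2850]);
translate([0, 200, 0]) cube([200, 2850, 2850]);
translate([6550, 200, 0]) cube([200, 2850, 2850]);


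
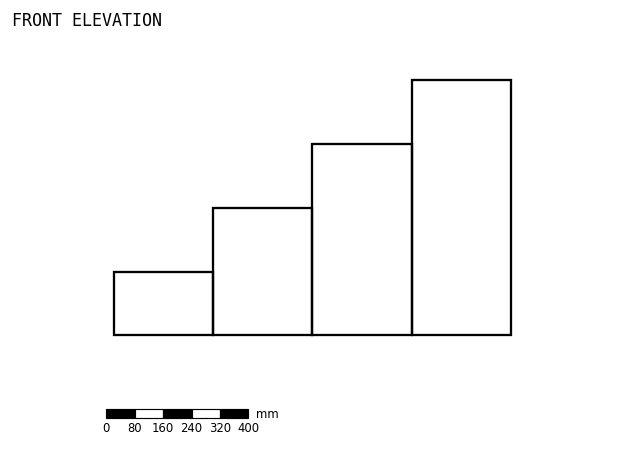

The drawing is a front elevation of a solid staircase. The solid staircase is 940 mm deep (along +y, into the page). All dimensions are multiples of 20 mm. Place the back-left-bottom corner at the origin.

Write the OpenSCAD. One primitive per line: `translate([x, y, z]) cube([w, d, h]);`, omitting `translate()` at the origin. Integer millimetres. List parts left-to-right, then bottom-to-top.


cube([280, 940, 180]);
translate([280, 0, 0]) cube([280, 940, 360]);
translate([560, 0, 0]) cube([280, 940, 540]);
translate([840, 0, 0]) cube([280, 940, 720]);


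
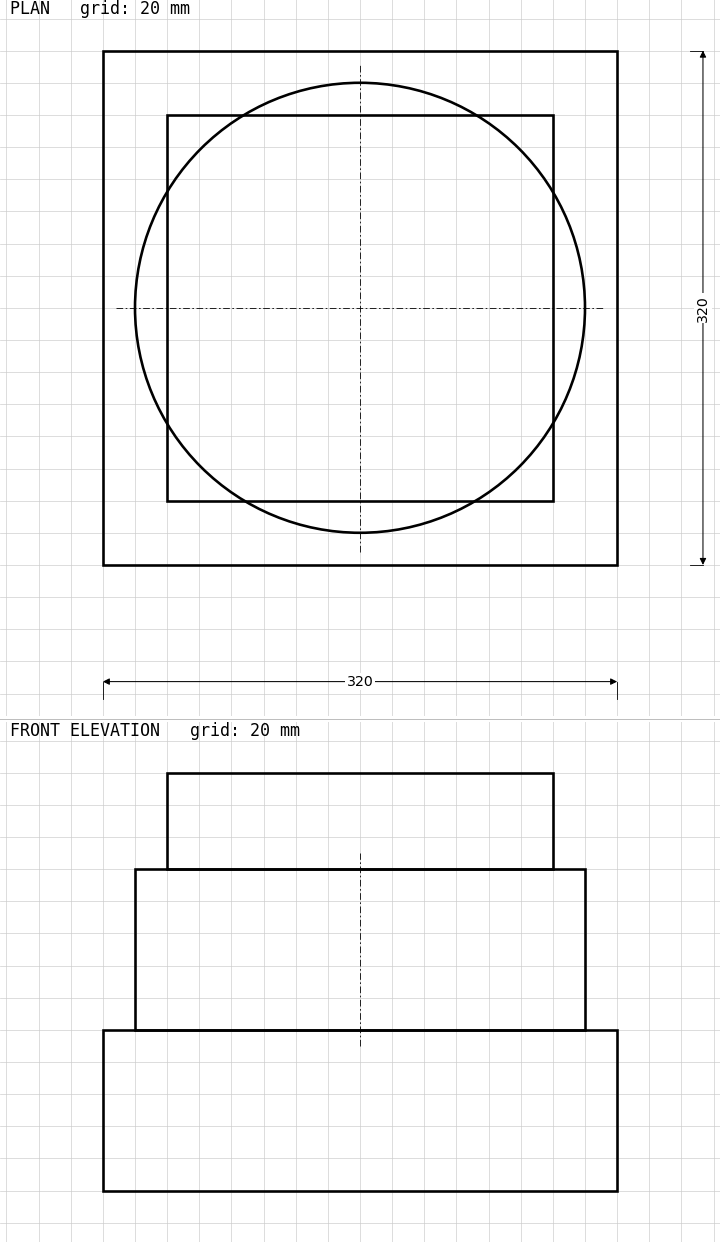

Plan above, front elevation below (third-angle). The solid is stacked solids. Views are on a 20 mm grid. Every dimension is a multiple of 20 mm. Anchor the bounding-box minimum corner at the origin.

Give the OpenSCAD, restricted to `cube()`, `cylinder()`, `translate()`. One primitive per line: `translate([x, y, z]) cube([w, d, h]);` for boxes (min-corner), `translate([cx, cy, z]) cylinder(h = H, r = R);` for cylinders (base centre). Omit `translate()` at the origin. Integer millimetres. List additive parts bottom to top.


cube([320, 320, 100]);
translate([160, 160, 100]) cylinder(h = 100, r = 140);
translate([40, 40, 200]) cube([240, 240, 60]);
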